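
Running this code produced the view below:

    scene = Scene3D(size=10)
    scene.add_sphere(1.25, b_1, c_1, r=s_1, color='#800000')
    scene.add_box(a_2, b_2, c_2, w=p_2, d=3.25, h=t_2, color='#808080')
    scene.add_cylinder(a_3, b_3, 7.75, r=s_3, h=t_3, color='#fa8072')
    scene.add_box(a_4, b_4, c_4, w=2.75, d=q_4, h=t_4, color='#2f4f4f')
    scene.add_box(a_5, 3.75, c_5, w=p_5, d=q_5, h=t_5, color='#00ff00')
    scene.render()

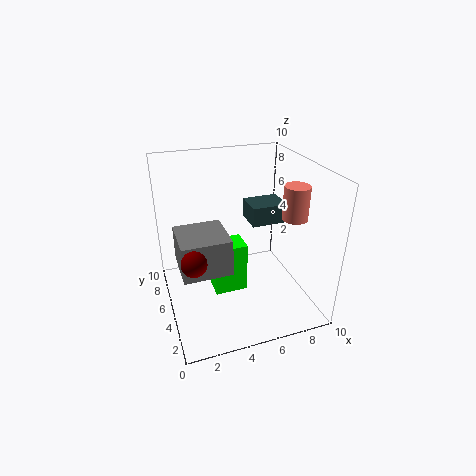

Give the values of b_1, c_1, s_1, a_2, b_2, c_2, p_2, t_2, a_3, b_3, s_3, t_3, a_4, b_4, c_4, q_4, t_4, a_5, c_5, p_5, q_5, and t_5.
b_1 = 1.75
c_1 = 5.75
s_1 = 0.75
a_2 = 0.75
b_2 = 3
c_2 = 3.5
p_2 = 3.25
t_2 = 2.5
a_3 = 7.25
b_3 = 1.5
s_3 = 0.75
t_3 = 2
a_4 = 6.75
b_4 = 6.5
c_4 = 4.75
q_4 = 2.25
t_4 = 1.5
a_5 = 3
c_5 = 1.5
p_5 = 2.25
q_5 = 1.75
t_5 = 3.5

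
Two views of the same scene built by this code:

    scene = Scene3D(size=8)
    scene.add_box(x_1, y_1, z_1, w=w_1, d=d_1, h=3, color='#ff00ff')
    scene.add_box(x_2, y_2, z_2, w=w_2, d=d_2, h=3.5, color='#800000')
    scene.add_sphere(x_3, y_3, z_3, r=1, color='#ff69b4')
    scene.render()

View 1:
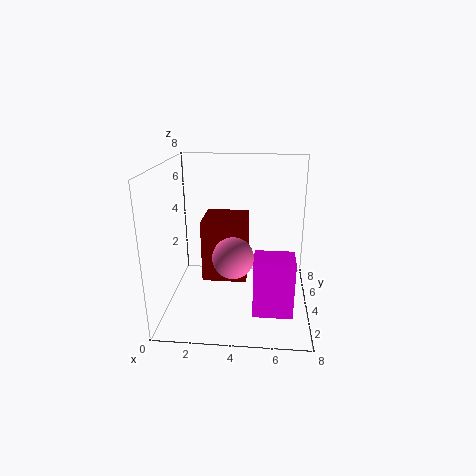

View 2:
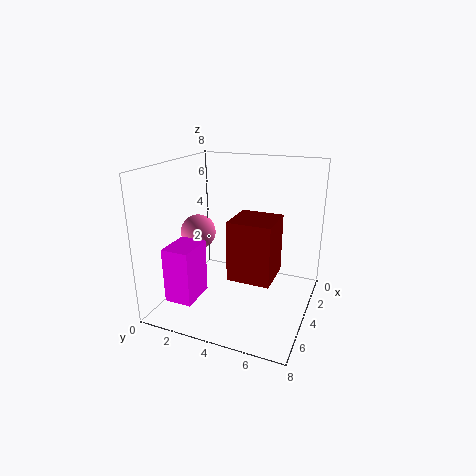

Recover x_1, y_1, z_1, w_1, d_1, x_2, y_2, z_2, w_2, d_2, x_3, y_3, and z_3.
x_1 = 5, y_1 = 1, z_1 = 1, w_1 = 2, d_1 = 1.5, x_2 = 2, y_2 = 3.5, z_2 = 1.5, w_2 = 2.5, d_2 = 2.5, x_3 = 4, y_3 = 1.5, z_3 = 4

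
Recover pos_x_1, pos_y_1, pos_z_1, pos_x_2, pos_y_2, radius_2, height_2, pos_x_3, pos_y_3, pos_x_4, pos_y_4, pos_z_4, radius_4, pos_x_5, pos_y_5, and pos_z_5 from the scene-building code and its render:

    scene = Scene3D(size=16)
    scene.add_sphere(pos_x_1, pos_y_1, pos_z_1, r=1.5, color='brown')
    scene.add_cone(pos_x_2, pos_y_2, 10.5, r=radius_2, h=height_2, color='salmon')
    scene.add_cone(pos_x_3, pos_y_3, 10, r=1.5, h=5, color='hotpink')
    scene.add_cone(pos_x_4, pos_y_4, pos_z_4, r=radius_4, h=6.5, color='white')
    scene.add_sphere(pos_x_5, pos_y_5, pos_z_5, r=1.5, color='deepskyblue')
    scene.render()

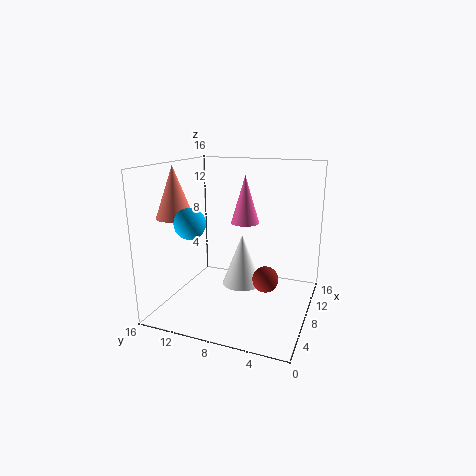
pos_x_1 = 9; pos_y_1 = 5; pos_z_1 = 3; pos_x_2 = 5; pos_y_2 = 14; radius_2 = 2; height_2 = 5.5; pos_x_3 = 7.5; pos_y_3 = 7; pos_x_4 = 12; pos_y_4 = 9; pos_z_4 = 0.5; radius_4 = 2.5; pos_x_5 = 2; pos_y_5 = 10.5; pos_z_5 = 11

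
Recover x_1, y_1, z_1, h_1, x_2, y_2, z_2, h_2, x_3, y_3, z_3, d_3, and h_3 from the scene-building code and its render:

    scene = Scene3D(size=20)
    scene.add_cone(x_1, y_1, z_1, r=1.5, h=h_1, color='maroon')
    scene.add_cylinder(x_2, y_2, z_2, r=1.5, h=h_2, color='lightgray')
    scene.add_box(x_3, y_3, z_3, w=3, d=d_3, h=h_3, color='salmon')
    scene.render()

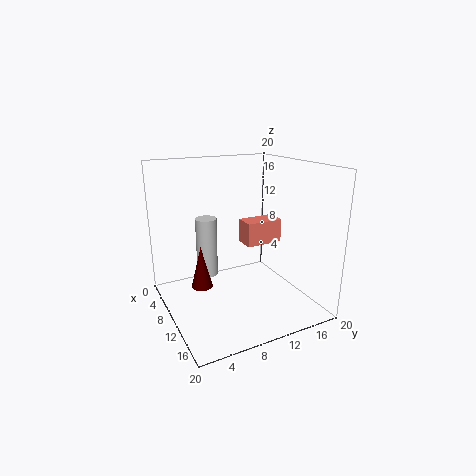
x_1 = 8.5, y_1 = 5, z_1 = 3, h_1 = 6, x_2 = 7, y_2 = 6.5, z_2 = 4, h_2 = 8.5, x_3 = 6.5, y_3 = 12, z_3 = 8, d_3 = 5.5, h_3 = 3.5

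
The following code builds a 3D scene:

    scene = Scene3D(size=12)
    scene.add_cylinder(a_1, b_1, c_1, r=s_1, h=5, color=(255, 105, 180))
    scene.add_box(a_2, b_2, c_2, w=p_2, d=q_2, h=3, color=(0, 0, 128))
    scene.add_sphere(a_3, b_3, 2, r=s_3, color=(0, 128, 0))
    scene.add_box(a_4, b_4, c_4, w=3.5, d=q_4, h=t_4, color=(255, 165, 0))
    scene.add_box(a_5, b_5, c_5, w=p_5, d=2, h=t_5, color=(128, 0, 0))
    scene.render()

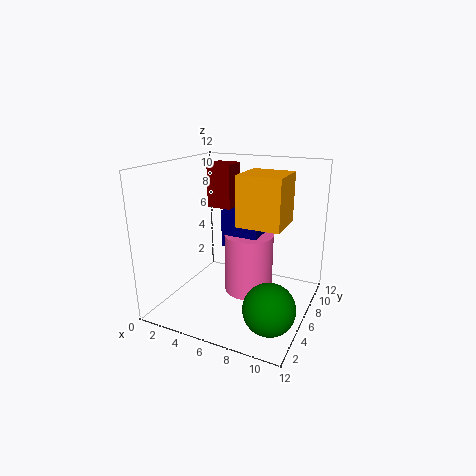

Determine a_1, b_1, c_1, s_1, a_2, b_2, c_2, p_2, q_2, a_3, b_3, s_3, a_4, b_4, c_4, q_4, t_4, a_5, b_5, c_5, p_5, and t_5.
a_1 = 7, b_1 = 6, c_1 = 1.5, s_1 = 2, a_2 = 5, b_2 = 5, c_2 = 5.5, p_2 = 3, q_2 = 2, a_3 = 10, b_3 = 3, s_3 = 2, a_4 = 6.5, b_4 = 4.5, c_4 = 7.5, q_4 = 3.5, t_4 = 4, a_5 = 3.5, b_5 = 5.5, c_5 = 8.5, p_5 = 2, t_5 = 3.5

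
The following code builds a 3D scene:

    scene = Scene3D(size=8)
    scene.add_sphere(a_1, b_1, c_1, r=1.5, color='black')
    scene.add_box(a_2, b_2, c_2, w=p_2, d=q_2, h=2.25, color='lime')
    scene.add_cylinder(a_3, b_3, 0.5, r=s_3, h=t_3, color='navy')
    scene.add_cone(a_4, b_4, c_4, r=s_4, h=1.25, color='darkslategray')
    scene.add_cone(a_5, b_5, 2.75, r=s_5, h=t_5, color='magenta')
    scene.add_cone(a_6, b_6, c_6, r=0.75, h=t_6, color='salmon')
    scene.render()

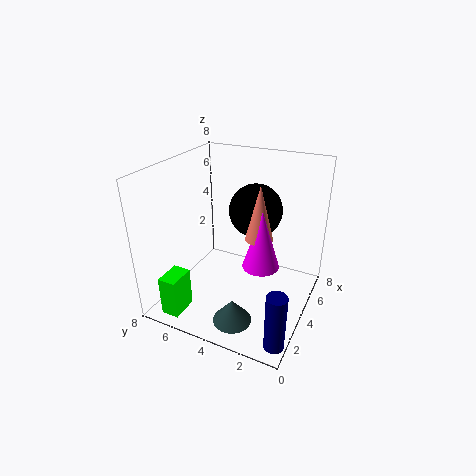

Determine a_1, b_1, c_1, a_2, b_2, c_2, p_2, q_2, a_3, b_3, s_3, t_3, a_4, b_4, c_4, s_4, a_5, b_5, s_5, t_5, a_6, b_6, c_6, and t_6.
a_1 = 5.25, b_1 = 3.5, c_1 = 5.25, a_2 = 0.5, b_2 = 6, c_2 = 0.25, p_2 = 1.5, q_2 = 1, a_3 = 0.75, b_3 = 0.5, s_3 = 0.5, t_3 = 3, a_4 = 1.25, b_4 = 3, c_4 = 0.75, s_4 = 1, a_5 = 3.75, b_5 = 2.5, s_5 = 1, t_5 = 3.25, a_6 = 4, b_6 = 2.75, c_6 = 4.25, t_6 = 3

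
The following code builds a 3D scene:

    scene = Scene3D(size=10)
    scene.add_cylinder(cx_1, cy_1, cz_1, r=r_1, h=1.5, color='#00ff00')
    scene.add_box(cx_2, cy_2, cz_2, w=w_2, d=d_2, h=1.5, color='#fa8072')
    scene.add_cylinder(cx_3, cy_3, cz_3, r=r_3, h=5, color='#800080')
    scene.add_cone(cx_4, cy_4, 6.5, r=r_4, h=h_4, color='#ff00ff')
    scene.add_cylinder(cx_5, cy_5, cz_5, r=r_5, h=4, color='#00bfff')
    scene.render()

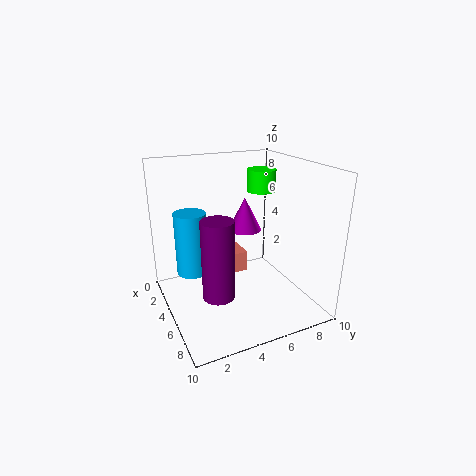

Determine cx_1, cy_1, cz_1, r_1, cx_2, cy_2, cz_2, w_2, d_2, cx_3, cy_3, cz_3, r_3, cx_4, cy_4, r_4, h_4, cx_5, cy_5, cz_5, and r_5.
cx_1 = 4.5, cy_1 = 7, cz_1 = 8, r_1 = 1, cx_2 = 2.5, cy_2 = 4.5, cz_2 = 2, w_2 = 2, d_2 = 1.5, cx_3 = 7.5, cy_3 = 2.5, cz_3 = 2.5, r_3 = 1, cx_4 = 7, cy_4 = 4.5, r_4 = 1, h_4 = 2, cx_5 = 5.5, cy_5 = 1.5, cz_5 = 3.5, r_5 = 1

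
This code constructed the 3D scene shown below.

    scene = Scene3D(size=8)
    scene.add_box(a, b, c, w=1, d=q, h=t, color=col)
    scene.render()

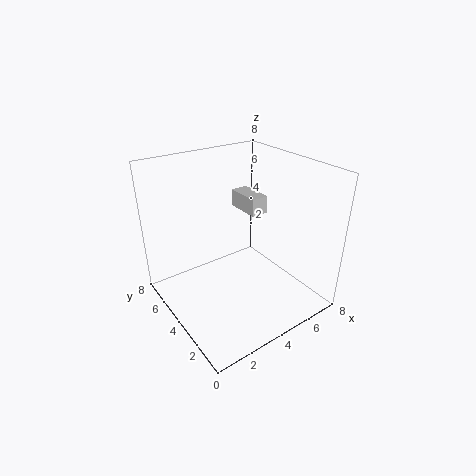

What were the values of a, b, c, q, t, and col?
a = 5
b = 4
c = 5
q = 2
t = 1
col = 'lightgray'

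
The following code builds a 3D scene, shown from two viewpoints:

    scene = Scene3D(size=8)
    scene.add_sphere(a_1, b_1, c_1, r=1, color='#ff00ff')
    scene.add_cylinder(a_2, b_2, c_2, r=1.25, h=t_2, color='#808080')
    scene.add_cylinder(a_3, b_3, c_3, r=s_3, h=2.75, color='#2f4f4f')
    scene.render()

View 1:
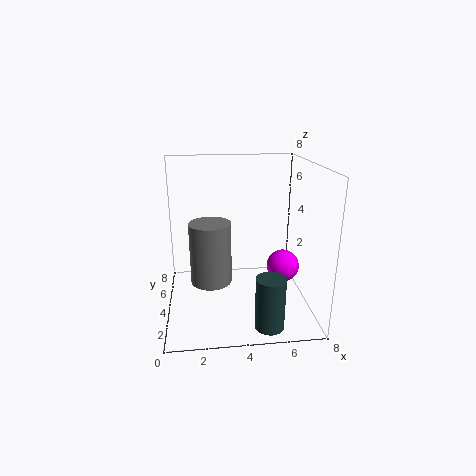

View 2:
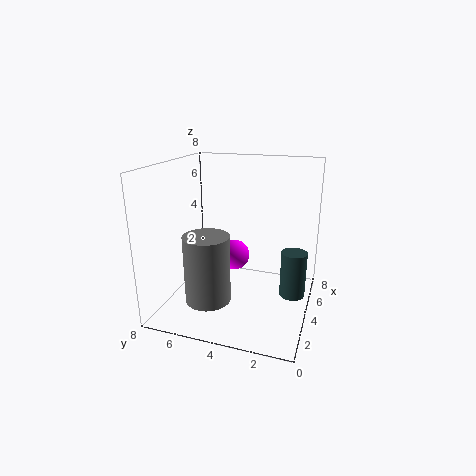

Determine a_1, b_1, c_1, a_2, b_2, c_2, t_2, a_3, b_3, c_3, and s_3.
a_1 = 7; b_1 = 5.25; c_1 = 1.5; a_2 = 2.5; b_2 = 5.25; c_2 = 0.75; t_2 = 3.75; a_3 = 5.25; b_3 = 1; c_3 = 0.25; s_3 = 0.75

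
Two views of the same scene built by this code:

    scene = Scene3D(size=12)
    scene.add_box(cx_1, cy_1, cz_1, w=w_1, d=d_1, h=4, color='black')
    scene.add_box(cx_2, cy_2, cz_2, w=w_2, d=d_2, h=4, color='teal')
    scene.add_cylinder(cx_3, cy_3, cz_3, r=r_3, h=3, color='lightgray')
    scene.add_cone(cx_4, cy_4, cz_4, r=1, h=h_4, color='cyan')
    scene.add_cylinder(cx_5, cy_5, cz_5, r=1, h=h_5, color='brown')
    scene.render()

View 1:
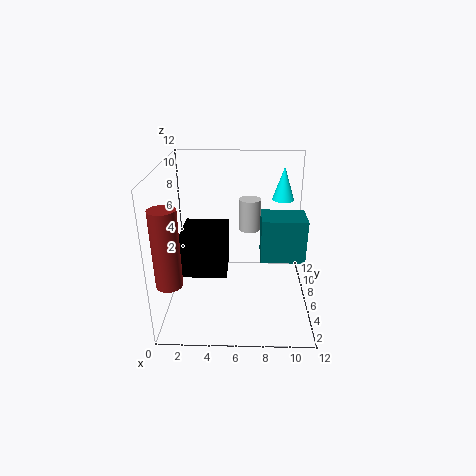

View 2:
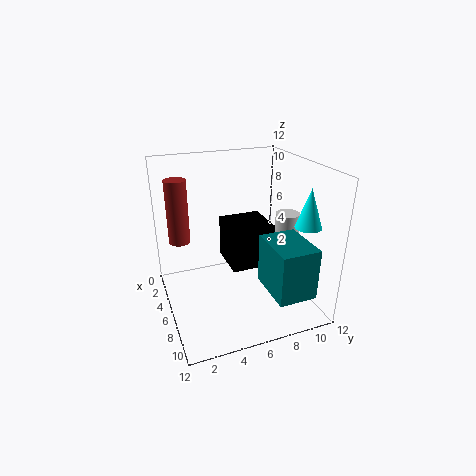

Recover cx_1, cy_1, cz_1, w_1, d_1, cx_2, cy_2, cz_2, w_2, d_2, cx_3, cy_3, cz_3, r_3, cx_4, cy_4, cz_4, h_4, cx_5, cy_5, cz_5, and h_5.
cx_1 = 1
cy_1 = 6
cz_1 = 2
w_1 = 4
d_1 = 4
cx_2 = 8
cy_2 = 7
cz_2 = 3
w_2 = 4
d_2 = 3
cx_3 = 7
cy_3 = 10
cz_3 = 5
r_3 = 1
cx_4 = 10
cy_4 = 10
cz_4 = 8
h_4 = 3
cx_5 = 1
cy_5 = 2
cz_5 = 4
h_5 = 6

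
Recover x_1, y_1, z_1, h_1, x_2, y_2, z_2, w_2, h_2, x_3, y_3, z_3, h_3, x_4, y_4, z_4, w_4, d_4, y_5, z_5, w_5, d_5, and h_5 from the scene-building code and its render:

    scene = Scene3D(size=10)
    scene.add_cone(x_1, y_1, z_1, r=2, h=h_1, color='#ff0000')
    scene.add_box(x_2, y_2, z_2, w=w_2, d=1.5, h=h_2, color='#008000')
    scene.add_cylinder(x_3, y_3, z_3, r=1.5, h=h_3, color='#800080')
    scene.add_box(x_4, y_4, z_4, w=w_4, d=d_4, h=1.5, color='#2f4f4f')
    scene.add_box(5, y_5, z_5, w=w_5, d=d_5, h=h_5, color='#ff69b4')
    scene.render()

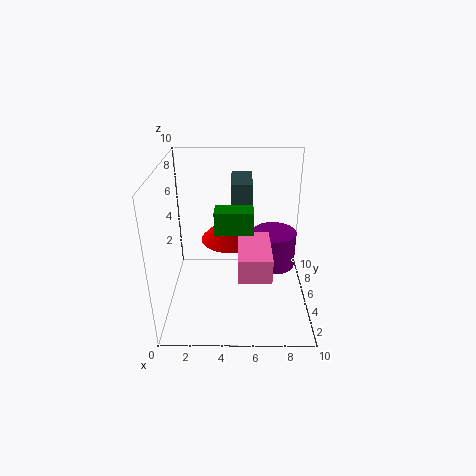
x_1 = 4.5, y_1 = 5, z_1 = 5, h_1 = 2, x_2 = 3.5, y_2 = 3.5, z_2 = 6, w_2 = 2.5, h_2 = 1.5, x_3 = 7.5, y_3 = 5, z_3 = 3, h_3 = 2.5, x_4 = 4.5, y_4 = 6, z_4 = 7, w_4 = 1.5, d_4 = 3, y_5 = 0.5, z_5 = 4.5, w_5 = 2, d_5 = 3.5, h_5 = 1.5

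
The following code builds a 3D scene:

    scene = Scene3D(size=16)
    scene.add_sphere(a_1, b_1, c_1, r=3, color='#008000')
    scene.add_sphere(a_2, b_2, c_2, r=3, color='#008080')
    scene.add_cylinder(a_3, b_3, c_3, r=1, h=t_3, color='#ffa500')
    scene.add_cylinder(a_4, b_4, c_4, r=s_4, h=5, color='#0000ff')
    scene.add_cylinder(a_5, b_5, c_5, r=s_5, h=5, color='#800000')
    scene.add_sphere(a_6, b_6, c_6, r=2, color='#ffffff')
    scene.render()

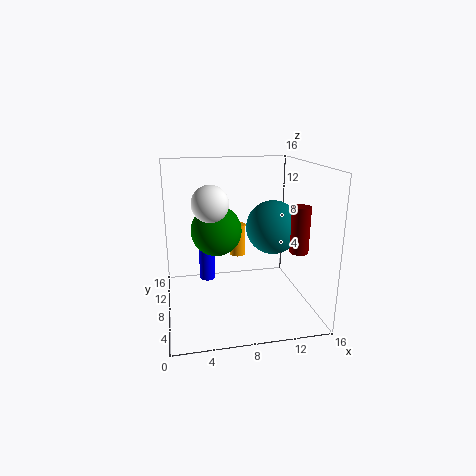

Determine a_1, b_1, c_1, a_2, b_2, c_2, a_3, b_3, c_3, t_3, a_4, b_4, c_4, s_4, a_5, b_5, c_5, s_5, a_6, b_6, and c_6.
a_1 = 6
b_1 = 11
c_1 = 8
a_2 = 12
b_2 = 8
c_2 = 9
a_3 = 9
b_3 = 13
c_3 = 4
t_3 = 4
a_4 = 5
b_4 = 13
c_4 = 1
s_4 = 1
a_5 = 14
b_5 = 5
c_5 = 7
s_5 = 1
a_6 = 5
b_6 = 8
c_6 = 12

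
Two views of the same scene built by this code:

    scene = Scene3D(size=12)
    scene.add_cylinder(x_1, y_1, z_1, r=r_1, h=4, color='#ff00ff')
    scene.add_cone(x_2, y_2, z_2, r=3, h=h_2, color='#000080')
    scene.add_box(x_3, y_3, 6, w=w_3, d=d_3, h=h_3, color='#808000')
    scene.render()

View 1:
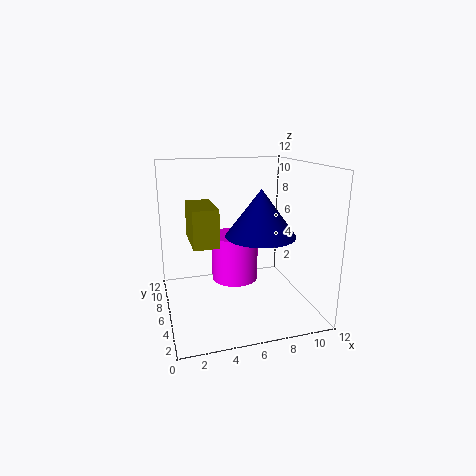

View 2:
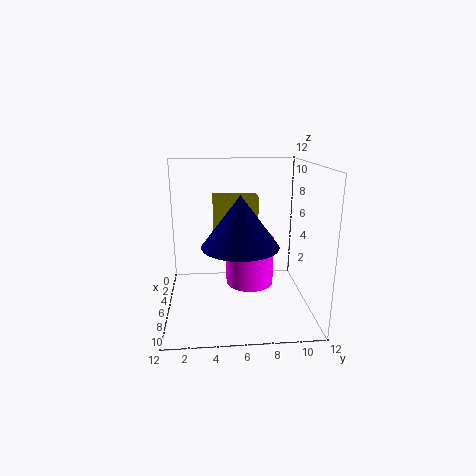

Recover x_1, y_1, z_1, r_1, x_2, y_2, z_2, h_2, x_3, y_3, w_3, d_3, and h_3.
x_1 = 6
y_1 = 7
z_1 = 2
r_1 = 2
x_2 = 8
y_2 = 6
z_2 = 6
h_2 = 4
x_3 = 2
y_3 = 4
w_3 = 2
d_3 = 4
h_3 = 3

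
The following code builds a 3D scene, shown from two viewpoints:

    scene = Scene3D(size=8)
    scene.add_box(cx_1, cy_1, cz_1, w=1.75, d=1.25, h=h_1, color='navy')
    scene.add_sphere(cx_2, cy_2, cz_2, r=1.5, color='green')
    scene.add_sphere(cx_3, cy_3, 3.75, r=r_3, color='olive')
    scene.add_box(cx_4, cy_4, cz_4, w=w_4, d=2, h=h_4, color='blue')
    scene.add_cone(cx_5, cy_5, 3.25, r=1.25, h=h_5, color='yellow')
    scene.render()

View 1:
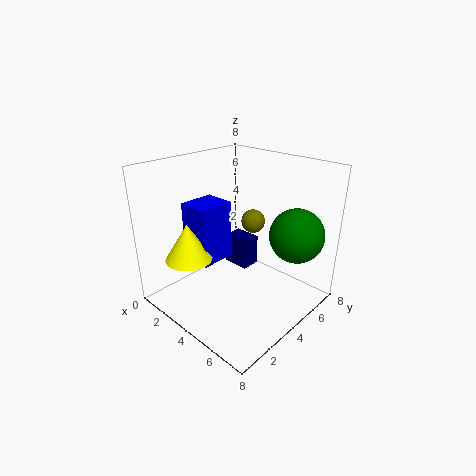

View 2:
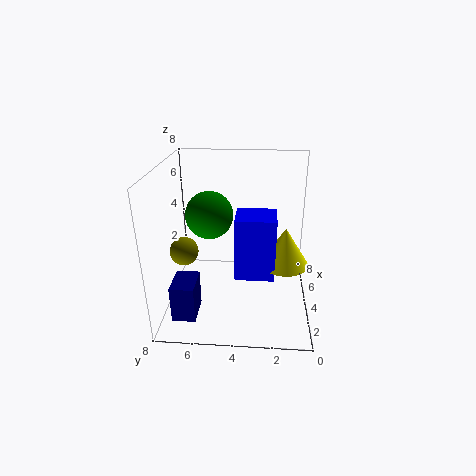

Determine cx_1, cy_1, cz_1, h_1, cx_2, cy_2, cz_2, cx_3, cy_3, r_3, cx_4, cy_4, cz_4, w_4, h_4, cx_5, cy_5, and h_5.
cx_1 = 1
cy_1 = 6
cz_1 = 0.5
h_1 = 2
cx_2 = 6.5
cy_2 = 6
cz_2 = 4.25
cx_3 = 2.75
cy_3 = 6.75
r_3 = 0.75
cx_4 = 1.75
cy_4 = 2
cz_4 = 2.75
w_4 = 1.75
h_4 = 3.25
cx_5 = 2.75
cy_5 = 1.5
h_5 = 2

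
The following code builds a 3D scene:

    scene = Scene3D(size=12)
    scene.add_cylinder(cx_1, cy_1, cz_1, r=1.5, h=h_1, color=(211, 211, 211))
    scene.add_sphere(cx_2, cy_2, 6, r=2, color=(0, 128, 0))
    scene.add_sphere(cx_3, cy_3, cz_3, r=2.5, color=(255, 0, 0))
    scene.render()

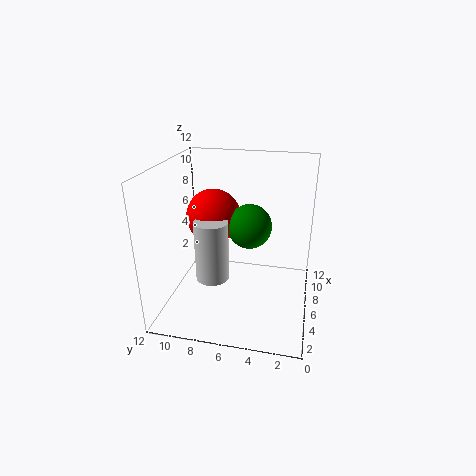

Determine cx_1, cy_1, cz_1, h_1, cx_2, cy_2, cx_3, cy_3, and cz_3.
cx_1 = 6.5; cy_1 = 8.5; cz_1 = 1.5; h_1 = 5.5; cx_2 = 8.5; cy_2 = 5.5; cx_3 = 9; cy_3 = 9; cz_3 = 6.5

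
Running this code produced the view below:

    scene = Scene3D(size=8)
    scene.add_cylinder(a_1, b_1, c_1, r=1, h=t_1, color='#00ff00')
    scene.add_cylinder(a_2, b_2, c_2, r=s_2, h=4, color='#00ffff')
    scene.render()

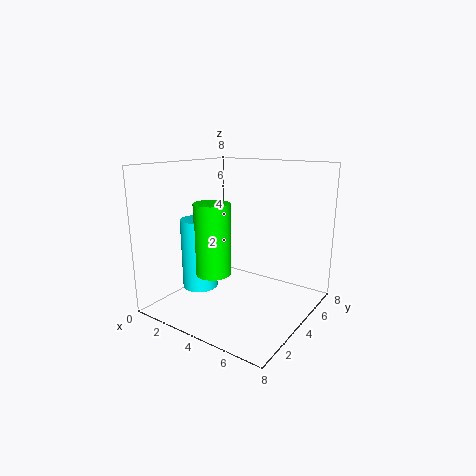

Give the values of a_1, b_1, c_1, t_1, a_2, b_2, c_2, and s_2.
a_1 = 3; b_1 = 3; c_1 = 2; t_1 = 4; a_2 = 2; b_2 = 3; c_2 = 1; s_2 = 1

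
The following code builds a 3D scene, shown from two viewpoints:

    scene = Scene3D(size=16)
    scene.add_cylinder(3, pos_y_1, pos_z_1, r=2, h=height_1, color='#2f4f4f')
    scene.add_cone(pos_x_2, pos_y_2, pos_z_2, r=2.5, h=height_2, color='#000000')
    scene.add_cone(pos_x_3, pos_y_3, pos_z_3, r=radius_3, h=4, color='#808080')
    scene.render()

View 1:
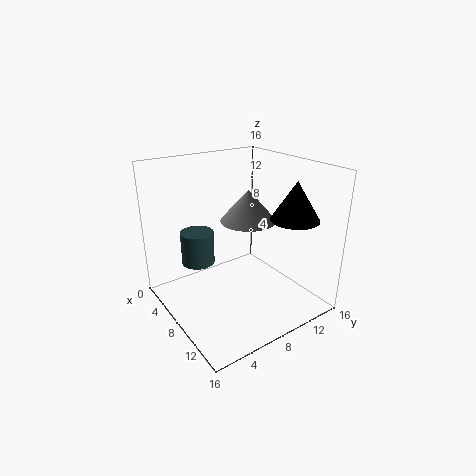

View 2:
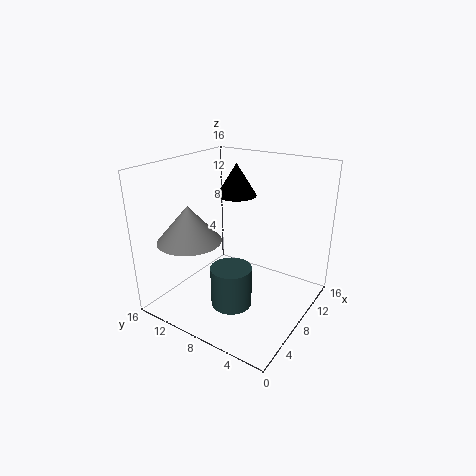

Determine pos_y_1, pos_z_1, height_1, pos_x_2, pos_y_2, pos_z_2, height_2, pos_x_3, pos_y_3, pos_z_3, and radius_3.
pos_y_1 = 5.5
pos_z_1 = 3.5
height_1 = 4
pos_x_2 = 13
pos_y_2 = 11.5
pos_z_2 = 11
height_2 = 4
pos_x_3 = 4.5
pos_y_3 = 12
pos_z_3 = 8
radius_3 = 3.5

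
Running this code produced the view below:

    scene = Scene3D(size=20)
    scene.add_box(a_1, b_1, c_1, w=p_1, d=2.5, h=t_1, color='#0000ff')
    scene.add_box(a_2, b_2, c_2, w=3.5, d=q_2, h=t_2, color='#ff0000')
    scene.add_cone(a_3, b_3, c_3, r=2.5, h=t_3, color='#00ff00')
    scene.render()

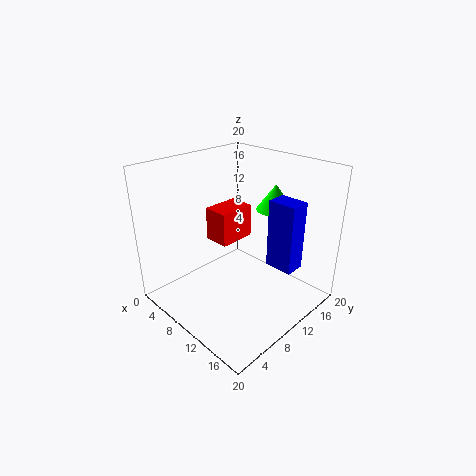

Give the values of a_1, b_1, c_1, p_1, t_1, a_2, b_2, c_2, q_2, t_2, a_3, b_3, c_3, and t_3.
a_1 = 16; b_1 = 9; c_1 = 9; p_1 = 3.5; t_1 = 8.5; a_2 = 7; b_2 = 7; c_2 = 10; q_2 = 5; t_2 = 4.5; a_3 = 13; b_3 = 14; c_3 = 14; t_3 = 3.5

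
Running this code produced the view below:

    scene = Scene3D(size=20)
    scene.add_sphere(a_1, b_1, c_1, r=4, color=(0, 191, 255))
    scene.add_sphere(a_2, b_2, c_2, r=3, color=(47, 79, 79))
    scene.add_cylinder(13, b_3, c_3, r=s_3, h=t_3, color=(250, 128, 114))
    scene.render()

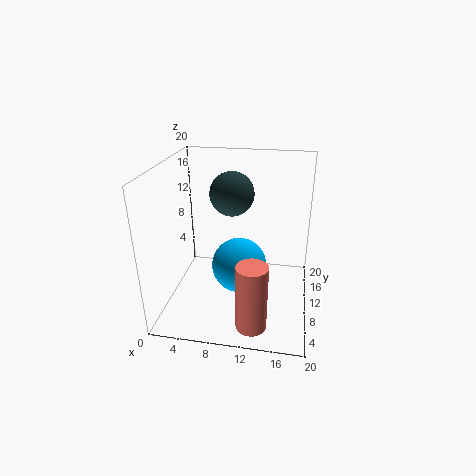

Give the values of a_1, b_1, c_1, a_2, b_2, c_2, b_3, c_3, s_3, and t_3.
a_1 = 10; b_1 = 11; c_1 = 5; a_2 = 9; b_2 = 11; c_2 = 16; b_3 = 3; c_3 = 1; s_3 = 2; t_3 = 9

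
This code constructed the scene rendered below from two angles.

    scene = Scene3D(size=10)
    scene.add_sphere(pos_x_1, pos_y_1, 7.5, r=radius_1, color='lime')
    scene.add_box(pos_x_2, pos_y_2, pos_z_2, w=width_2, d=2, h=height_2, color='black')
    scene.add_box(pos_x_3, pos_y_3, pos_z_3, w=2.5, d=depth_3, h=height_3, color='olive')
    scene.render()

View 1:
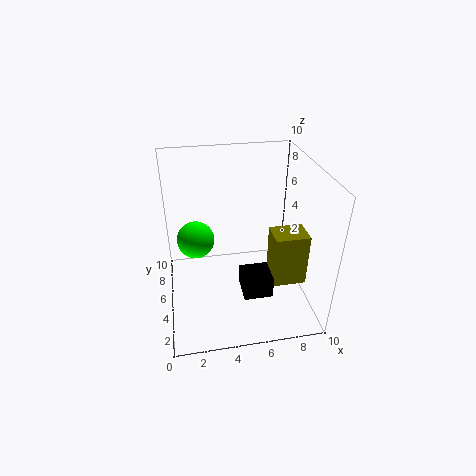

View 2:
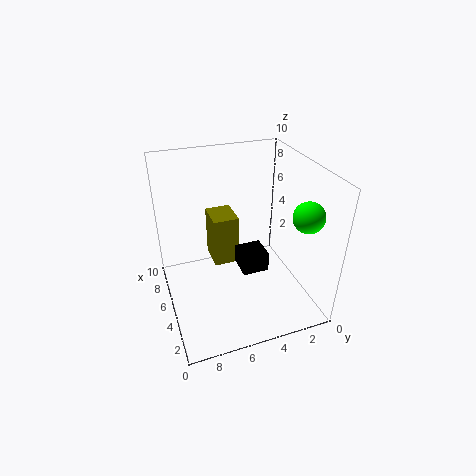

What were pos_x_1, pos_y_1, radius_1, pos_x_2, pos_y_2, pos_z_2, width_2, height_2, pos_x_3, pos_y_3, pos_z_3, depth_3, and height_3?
pos_x_1 = 2
pos_y_1 = 1.5
radius_1 = 1
pos_x_2 = 5
pos_y_2 = 2.5
pos_z_2 = 1.5
width_2 = 2
height_2 = 1.5
pos_x_3 = 7.5
pos_y_3 = 4
pos_z_3 = 1
depth_3 = 2
height_3 = 4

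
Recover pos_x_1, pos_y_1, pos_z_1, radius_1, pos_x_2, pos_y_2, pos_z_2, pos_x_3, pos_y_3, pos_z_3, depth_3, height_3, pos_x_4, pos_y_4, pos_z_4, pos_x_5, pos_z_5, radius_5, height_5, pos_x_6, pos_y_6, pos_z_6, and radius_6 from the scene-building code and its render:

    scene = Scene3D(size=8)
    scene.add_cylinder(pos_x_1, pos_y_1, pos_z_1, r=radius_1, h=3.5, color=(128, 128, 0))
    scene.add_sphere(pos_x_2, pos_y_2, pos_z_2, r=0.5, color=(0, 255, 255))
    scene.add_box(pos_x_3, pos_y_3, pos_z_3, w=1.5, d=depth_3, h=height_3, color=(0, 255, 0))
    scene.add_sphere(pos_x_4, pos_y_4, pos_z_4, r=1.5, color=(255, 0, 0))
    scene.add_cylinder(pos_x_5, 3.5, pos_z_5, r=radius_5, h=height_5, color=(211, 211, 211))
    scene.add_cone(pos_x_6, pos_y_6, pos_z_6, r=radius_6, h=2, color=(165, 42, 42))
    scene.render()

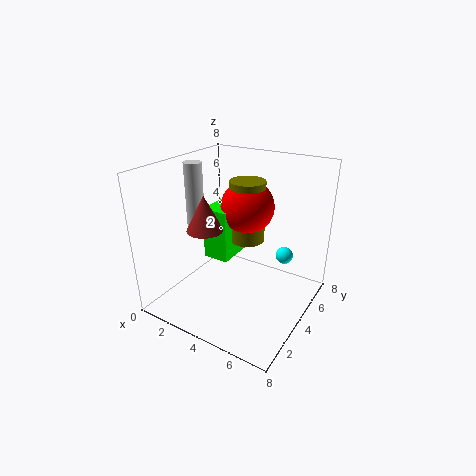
pos_x_1 = 4
pos_y_1 = 5
pos_z_1 = 3.5
radius_1 = 1
pos_x_2 = 6
pos_y_2 = 6
pos_z_2 = 2.5
pos_x_3 = 2
pos_y_3 = 3.5
pos_z_3 = 2.5
depth_3 = 2.5
height_3 = 3
pos_x_4 = 4
pos_y_4 = 5
pos_z_4 = 5.5
pos_x_5 = 1.5
pos_z_5 = 4
radius_5 = 0.5
height_5 = 4
pos_x_6 = 2.5
pos_y_6 = 3
pos_z_6 = 4.5
radius_6 = 1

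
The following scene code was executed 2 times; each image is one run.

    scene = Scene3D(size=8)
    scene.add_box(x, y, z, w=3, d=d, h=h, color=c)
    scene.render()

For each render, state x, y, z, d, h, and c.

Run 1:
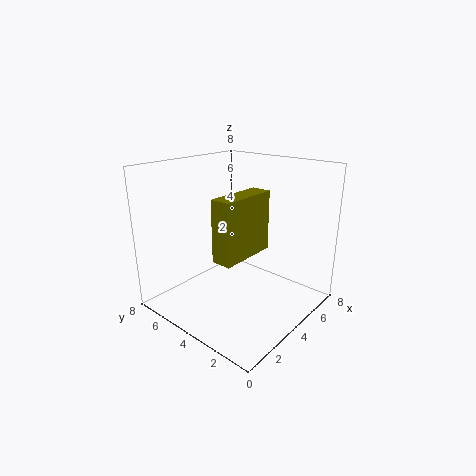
x = 1, y = 2, z = 4, d = 1, h = 3, c = 'olive'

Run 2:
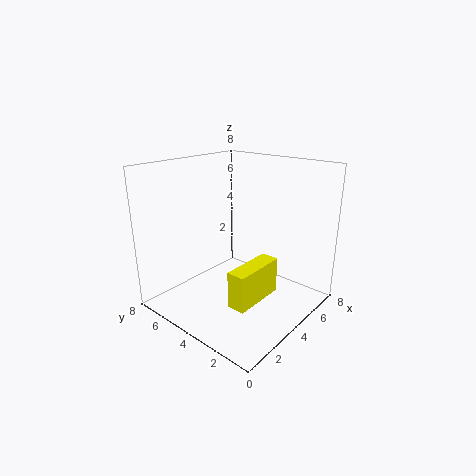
x = 2, y = 2, z = 1, d = 1, h = 2, c = 'yellow'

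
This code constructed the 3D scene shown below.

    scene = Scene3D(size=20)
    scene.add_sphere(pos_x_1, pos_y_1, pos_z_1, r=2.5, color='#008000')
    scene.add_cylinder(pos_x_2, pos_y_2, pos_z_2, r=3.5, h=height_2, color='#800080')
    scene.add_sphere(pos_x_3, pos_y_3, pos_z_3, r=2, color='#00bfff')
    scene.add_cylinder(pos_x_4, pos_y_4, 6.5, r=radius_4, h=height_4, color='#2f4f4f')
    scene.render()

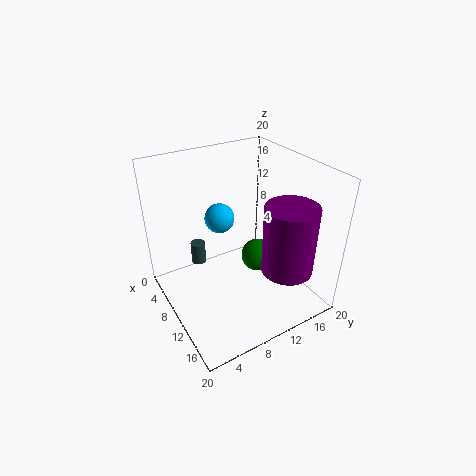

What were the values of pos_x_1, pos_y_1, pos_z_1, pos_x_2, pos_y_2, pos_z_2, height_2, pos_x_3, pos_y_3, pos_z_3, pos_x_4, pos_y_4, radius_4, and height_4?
pos_x_1 = 8.5
pos_y_1 = 14.5
pos_z_1 = 4.5
pos_x_2 = 15.5
pos_y_2 = 14.5
pos_z_2 = 6.5
height_2 = 9.5
pos_x_3 = 8.5
pos_y_3 = 8
pos_z_3 = 13
pos_x_4 = 7.5
pos_y_4 = 5
radius_4 = 1
height_4 = 3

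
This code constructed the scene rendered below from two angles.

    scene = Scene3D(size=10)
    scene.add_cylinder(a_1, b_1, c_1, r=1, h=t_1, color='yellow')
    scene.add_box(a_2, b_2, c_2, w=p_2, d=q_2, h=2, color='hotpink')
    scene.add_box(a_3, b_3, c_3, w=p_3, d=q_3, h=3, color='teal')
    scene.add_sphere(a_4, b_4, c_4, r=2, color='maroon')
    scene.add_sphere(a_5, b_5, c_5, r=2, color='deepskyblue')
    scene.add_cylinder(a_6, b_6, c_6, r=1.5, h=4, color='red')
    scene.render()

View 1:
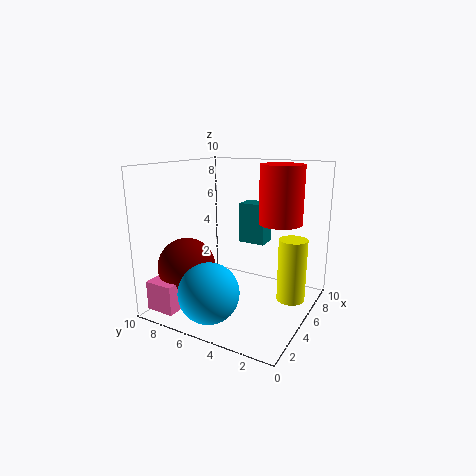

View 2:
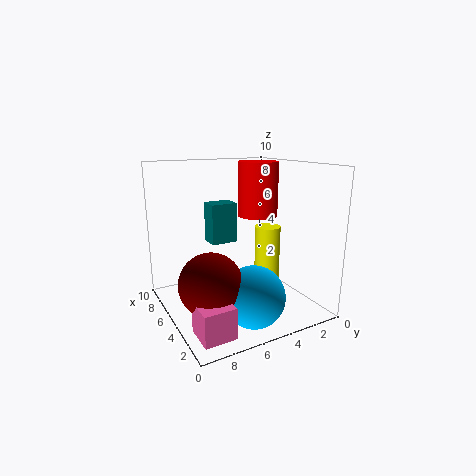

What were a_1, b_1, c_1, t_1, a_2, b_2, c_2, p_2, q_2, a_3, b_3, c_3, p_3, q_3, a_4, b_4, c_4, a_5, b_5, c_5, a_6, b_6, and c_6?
a_1 = 6.5
b_1 = 1.5
c_1 = 0.5
t_1 = 4.5
a_2 = 0.5
b_2 = 7.5
c_2 = 0.5
p_2 = 2
q_2 = 2
a_3 = 7
b_3 = 4
c_3 = 4
p_3 = 1.5
q_3 = 2
a_4 = 3
b_4 = 8
c_4 = 3
a_5 = 2
b_5 = 5.5
c_5 = 2
a_6 = 6.5
b_6 = 2.5
c_6 = 6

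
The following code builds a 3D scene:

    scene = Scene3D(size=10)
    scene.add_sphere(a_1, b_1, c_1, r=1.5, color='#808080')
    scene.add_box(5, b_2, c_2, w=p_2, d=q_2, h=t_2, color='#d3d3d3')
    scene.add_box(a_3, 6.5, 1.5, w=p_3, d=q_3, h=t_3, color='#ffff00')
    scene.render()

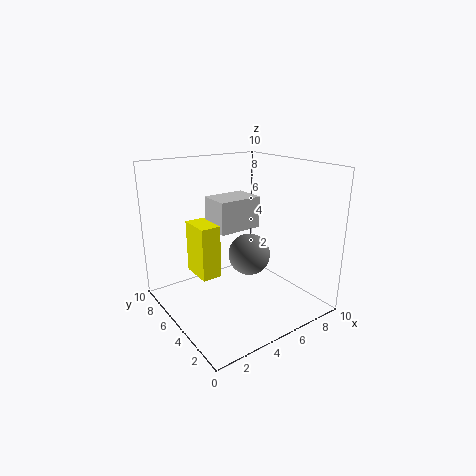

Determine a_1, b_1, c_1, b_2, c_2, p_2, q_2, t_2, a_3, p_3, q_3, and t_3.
a_1 = 6
b_1 = 5
c_1 = 3.5
b_2 = 7
c_2 = 4.5
p_2 = 3.5
q_2 = 2.5
t_2 = 2.5
a_3 = 3
p_3 = 1.5
q_3 = 2.5
t_3 = 4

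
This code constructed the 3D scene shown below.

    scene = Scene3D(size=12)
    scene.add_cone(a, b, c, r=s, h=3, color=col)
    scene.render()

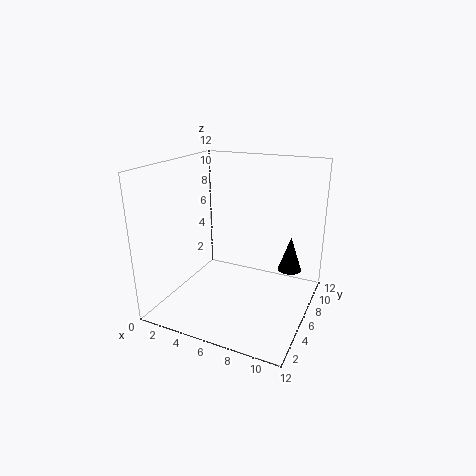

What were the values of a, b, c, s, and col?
a = 10, b = 8, c = 3, s = 1, col = 'black'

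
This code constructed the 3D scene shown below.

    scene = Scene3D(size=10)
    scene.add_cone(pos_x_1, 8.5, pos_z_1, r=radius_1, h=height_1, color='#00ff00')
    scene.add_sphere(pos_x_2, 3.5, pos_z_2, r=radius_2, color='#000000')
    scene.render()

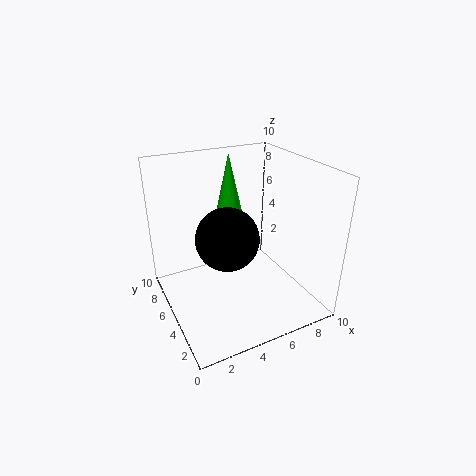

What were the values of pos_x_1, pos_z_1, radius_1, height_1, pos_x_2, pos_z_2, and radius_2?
pos_x_1 = 6
pos_z_1 = 5.5
radius_1 = 1
height_1 = 4.5
pos_x_2 = 3.5
pos_z_2 = 6
radius_2 = 2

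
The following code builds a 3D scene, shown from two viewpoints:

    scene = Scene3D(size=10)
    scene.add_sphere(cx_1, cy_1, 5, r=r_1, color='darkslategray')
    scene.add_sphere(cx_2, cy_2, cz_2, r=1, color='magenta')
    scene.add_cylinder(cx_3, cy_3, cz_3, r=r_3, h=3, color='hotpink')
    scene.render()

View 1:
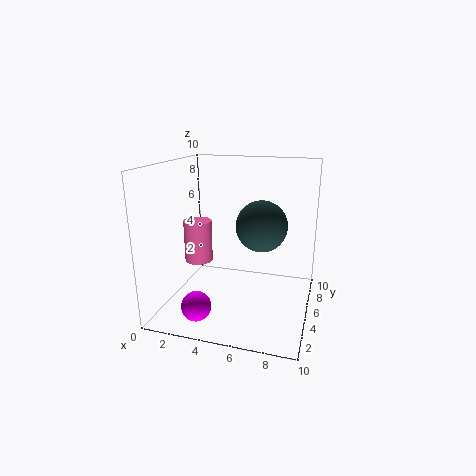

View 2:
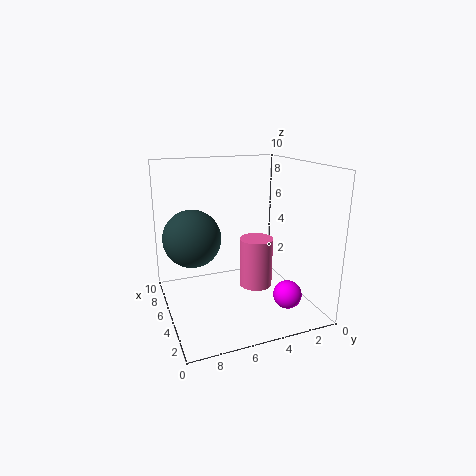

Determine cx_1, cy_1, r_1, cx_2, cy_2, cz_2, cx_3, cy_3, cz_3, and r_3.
cx_1 = 6; cy_1 = 8; r_1 = 2; cx_2 = 3; cy_2 = 2; cz_2 = 1; cx_3 = 2; cy_3 = 5; cz_3 = 3; r_3 = 1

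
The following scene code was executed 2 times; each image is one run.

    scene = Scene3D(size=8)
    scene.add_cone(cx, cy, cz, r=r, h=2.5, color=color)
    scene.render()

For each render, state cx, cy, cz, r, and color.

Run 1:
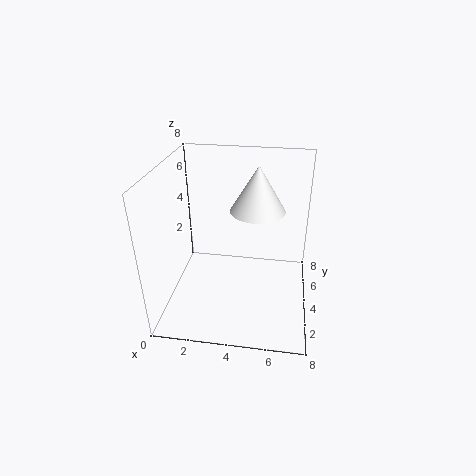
cx = 5, cy = 4.5, cz = 5.5, r = 1.5, color = 'white'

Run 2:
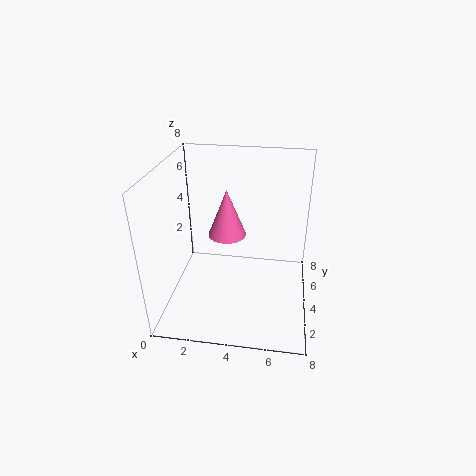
cx = 3.5, cy = 3.5, cz = 4.5, r = 1, color = 'hotpink'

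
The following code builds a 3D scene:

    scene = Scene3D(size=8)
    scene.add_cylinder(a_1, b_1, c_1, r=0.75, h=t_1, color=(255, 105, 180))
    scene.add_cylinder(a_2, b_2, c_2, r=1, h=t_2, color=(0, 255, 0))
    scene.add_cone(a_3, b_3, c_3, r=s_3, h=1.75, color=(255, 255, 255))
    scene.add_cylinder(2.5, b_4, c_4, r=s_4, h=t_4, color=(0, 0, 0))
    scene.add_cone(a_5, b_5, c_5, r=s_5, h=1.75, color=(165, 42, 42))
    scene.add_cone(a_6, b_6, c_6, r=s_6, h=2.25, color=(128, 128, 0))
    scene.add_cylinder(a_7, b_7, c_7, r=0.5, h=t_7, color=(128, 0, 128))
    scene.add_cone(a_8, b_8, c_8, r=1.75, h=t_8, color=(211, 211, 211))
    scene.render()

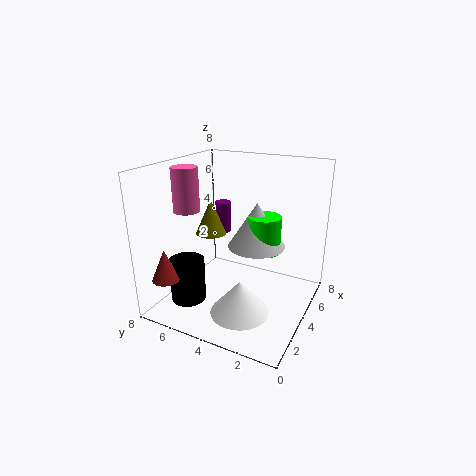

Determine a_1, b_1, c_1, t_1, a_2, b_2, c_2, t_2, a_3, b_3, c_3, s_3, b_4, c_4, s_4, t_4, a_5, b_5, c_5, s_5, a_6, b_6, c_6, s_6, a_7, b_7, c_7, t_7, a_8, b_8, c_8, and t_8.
a_1 = 3.5; b_1 = 7; c_1 = 5.25; t_1 = 2.5; a_2 = 6; b_2 = 3.25; c_2 = 2.5; t_2 = 2.25; a_3 = 1.75; b_3 = 2.75; c_3 = 1; s_3 = 1.5; b_4 = 6.5; c_4 = 0.25; s_4 = 1; t_4 = 2.5; a_5 = 1.25; b_5 = 7; c_5 = 2; s_5 = 0.75; a_6 = 6; b_6 = 7; c_6 = 3; s_6 = 1; a_7 = 6.75; b_7 = 6.5; c_7 = 3; t_7 = 2; a_8 = 6; b_8 = 3.75; c_8 = 2.75; t_8 = 2.75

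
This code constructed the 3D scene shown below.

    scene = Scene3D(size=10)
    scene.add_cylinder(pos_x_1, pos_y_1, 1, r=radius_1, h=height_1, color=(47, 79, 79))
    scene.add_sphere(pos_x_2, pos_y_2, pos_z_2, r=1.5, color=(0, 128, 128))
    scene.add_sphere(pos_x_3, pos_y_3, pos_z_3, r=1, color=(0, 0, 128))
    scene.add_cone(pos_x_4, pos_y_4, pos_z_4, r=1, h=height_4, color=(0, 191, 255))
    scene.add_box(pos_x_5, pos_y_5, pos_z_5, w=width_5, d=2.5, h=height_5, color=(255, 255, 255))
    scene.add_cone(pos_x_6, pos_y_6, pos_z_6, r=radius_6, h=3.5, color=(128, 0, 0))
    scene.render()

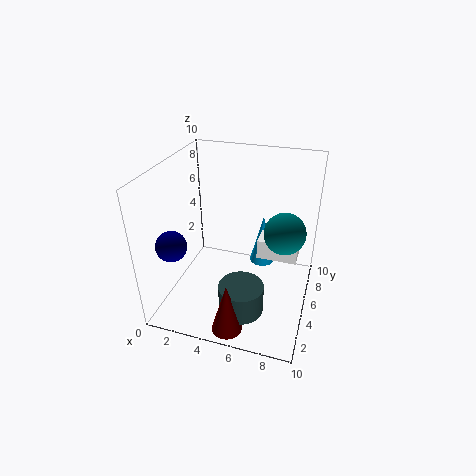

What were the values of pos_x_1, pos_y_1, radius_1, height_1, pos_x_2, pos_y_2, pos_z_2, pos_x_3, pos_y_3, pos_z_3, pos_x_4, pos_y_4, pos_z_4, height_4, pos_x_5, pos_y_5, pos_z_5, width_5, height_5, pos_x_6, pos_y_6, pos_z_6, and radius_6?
pos_x_1 = 6, pos_y_1 = 2.5, radius_1 = 1.5, height_1 = 2, pos_x_2 = 8, pos_y_2 = 6.5, pos_z_2 = 5, pos_x_3 = 1.5, pos_y_3 = 2, pos_z_3 = 5.5, pos_x_4 = 6, pos_y_4 = 8.5, pos_z_4 = 1, height_4 = 4, pos_x_5 = 6, pos_y_5 = 6.5, pos_z_5 = 2.5, width_5 = 3, height_5 = 1.5, pos_x_6 = 5.5, pos_y_6 = 1, pos_z_6 = 0.5, radius_6 = 1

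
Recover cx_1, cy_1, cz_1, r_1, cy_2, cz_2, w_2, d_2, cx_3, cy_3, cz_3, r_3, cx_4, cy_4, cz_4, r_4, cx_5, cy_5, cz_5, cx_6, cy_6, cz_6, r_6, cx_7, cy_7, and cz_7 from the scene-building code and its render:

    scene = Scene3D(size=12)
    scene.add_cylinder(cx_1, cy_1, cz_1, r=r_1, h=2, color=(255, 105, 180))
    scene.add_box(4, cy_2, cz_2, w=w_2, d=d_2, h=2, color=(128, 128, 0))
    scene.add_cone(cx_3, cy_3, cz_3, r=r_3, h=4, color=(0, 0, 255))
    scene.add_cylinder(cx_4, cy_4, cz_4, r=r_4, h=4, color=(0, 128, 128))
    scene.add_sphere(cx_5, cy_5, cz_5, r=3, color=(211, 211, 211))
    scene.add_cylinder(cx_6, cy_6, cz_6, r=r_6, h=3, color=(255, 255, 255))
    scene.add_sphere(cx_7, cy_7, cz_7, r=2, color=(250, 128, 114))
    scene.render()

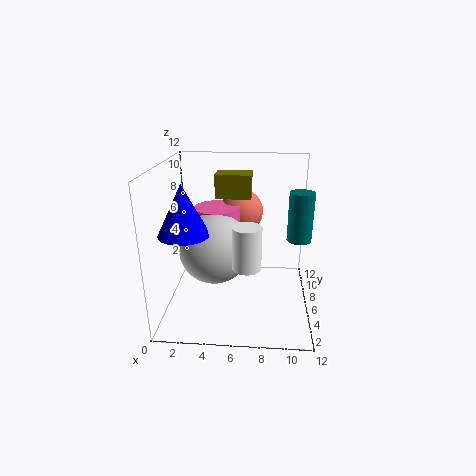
cx_1 = 4, cy_1 = 8, cz_1 = 6, r_1 = 2, cy_2 = 7, cz_2 = 9, w_2 = 3, d_2 = 2, cx_3 = 2, cy_3 = 4, cz_3 = 7, r_3 = 2, cx_4 = 11, cy_4 = 6, cz_4 = 6, r_4 = 1, cx_5 = 4, cy_5 = 6, cz_5 = 5, cx_6 = 7, cy_6 = 1, cz_6 = 6, r_6 = 1, cx_7 = 6, cy_7 = 10, cz_7 = 7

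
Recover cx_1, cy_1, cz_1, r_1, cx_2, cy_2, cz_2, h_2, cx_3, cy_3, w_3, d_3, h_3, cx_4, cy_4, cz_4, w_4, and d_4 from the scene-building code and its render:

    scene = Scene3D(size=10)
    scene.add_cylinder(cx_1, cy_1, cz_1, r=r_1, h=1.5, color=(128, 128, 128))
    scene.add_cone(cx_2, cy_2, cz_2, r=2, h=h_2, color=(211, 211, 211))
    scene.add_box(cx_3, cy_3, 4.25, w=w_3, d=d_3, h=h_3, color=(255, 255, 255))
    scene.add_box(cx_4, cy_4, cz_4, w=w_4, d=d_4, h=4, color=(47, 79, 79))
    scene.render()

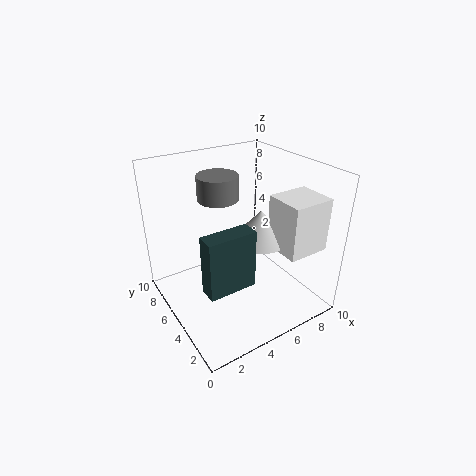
cx_1 = 3.25; cy_1 = 4.5; cz_1 = 8.5; r_1 = 1.25; cx_2 = 6.75; cy_2 = 4.75; cz_2 = 4.5; h_2 = 2.25; cx_3 = 7; cy_3 = 1.5; w_3 = 3; d_3 = 2.75; h_3 = 3.75; cx_4 = 1.5; cy_4 = 2.5; cz_4 = 2.75; w_4 = 3.25; d_4 = 1.25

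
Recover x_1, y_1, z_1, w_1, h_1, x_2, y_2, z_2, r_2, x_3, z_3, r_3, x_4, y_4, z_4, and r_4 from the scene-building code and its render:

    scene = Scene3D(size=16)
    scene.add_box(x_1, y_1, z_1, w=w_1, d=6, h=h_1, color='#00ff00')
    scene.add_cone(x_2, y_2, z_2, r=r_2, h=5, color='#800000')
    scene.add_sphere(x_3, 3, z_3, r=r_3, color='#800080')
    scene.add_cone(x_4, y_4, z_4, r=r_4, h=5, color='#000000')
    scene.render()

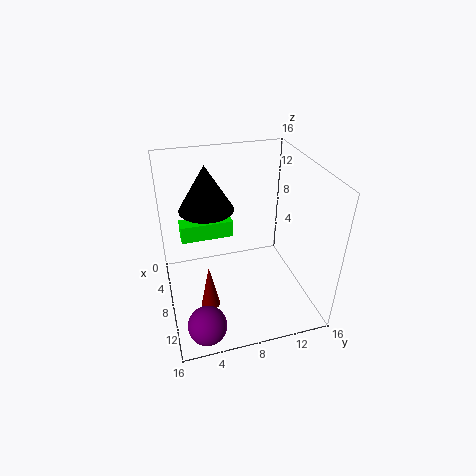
x_1 = 4; y_1 = 2; z_1 = 7; w_1 = 2; h_1 = 2; x_2 = 11; y_2 = 4; z_2 = 2; r_2 = 1; x_3 = 14; z_3 = 2; r_3 = 2; x_4 = 6; y_4 = 5; z_4 = 11; r_4 = 3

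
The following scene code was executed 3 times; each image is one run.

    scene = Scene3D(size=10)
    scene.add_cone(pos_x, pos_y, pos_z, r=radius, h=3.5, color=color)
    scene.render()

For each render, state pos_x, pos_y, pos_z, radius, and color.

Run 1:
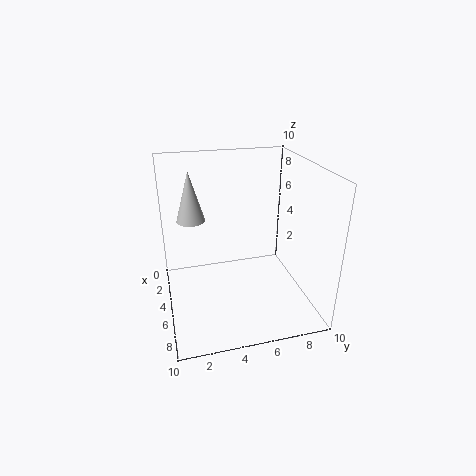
pos_x = 3.5; pos_y = 2; pos_z = 6; radius = 1; color = 'lightgray'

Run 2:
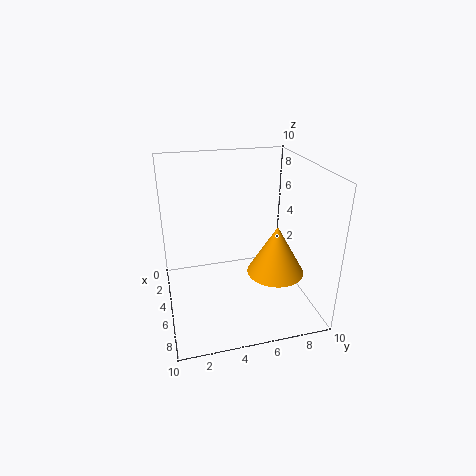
pos_x = 6; pos_y = 7.5; pos_z = 2.5; radius = 2; color = 'orange'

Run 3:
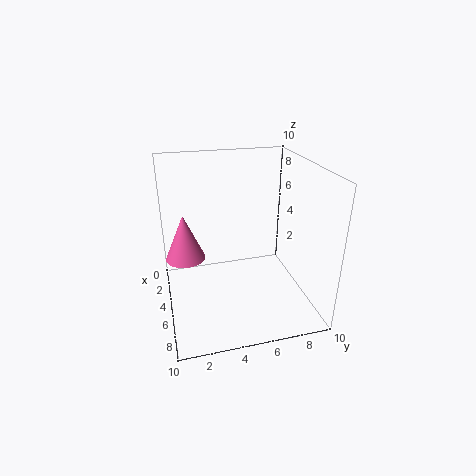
pos_x = 2.5; pos_y = 1.5; pos_z = 2.5; radius = 1.5; color = 'hotpink'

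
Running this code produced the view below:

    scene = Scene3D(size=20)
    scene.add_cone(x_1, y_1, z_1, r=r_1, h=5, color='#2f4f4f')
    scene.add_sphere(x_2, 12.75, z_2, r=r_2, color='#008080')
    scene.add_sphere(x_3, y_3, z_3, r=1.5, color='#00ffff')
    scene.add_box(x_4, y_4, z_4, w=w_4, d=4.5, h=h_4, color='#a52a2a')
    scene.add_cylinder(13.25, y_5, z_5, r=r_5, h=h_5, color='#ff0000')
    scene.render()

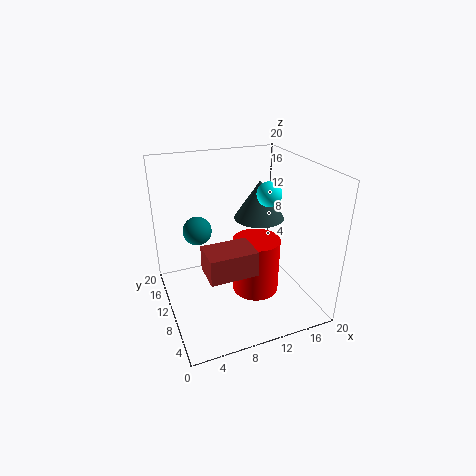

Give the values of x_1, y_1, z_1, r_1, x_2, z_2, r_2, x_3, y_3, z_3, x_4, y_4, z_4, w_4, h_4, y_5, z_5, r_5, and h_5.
x_1 = 12.25; y_1 = 8.25; z_1 = 13.5; r_1 = 3.25; x_2 = 5; z_2 = 10.75; r_2 = 2; x_3 = 12; y_3 = 5.25; z_3 = 17.75; x_4 = 4.5; y_4 = 5.25; z_4 = 6.5; w_4 = 6.5; h_4 = 3.5; y_5 = 10.75; z_5 = 0.25; r_5 = 3.5; h_5 = 8.5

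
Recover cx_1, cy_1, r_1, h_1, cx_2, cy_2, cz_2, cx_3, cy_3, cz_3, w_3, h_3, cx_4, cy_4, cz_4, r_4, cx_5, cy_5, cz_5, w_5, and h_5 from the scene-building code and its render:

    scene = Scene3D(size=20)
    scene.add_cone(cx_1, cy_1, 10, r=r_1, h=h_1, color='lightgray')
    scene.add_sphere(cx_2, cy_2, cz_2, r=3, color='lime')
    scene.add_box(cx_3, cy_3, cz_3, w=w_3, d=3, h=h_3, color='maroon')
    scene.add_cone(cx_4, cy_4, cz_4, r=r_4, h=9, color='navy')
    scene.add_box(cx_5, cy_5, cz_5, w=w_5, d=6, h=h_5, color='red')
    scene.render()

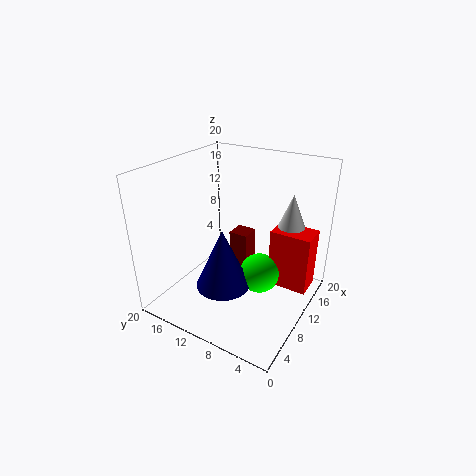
cx_1 = 17
cy_1 = 5
r_1 = 2
h_1 = 5
cx_2 = 13
cy_2 = 8
cz_2 = 3
cx_3 = 14
cy_3 = 11
cz_3 = 1
w_3 = 3
h_3 = 7
cx_4 = 9
cy_4 = 12
cz_4 = 2
r_4 = 4
cx_5 = 14
cy_5 = 1
cz_5 = 1
w_5 = 4
h_5 = 9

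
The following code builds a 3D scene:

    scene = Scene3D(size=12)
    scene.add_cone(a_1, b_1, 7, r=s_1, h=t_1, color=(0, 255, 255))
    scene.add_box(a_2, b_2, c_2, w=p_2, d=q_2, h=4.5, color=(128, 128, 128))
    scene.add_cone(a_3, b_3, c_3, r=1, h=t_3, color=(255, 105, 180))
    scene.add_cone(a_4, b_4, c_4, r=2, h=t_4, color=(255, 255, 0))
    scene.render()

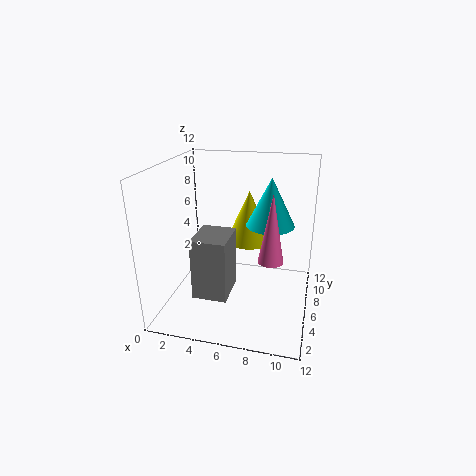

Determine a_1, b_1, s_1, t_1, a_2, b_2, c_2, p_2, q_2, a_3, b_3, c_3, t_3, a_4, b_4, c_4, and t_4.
a_1 = 8.5; b_1 = 7; s_1 = 2; t_1 = 4; a_2 = 4; b_2 = 0.5; c_2 = 3.5; p_2 = 2.5; q_2 = 3; a_3 = 9; b_3 = 4.5; c_3 = 5; t_3 = 5.5; a_4 = 6.5; b_4 = 8; c_4 = 5; t_4 = 4.5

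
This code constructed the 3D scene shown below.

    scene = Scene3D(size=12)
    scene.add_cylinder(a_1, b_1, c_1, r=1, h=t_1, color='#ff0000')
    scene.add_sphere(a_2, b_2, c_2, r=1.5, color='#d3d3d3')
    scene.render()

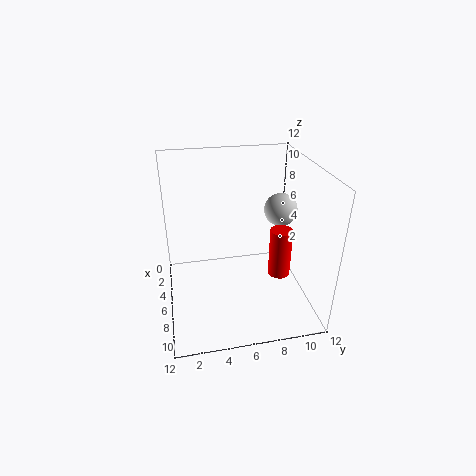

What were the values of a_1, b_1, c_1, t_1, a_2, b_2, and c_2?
a_1 = 5.5, b_1 = 10, c_1 = 1.5, t_1 = 4.5, a_2 = 3.5, b_2 = 10.5, c_2 = 7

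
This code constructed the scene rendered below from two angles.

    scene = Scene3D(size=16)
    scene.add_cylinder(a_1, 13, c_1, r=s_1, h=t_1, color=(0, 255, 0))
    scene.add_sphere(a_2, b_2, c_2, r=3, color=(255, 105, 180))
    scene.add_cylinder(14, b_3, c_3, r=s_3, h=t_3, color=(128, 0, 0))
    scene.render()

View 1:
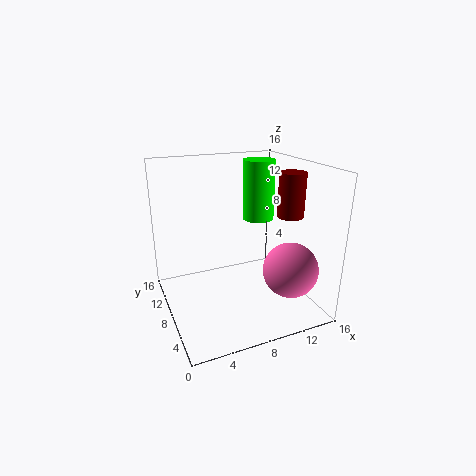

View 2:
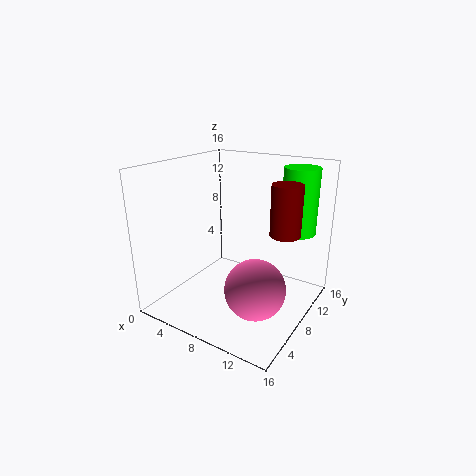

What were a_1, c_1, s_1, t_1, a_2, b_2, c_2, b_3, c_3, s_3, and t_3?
a_1 = 13
c_1 = 8
s_1 = 2
t_1 = 7.5
a_2 = 12.5
b_2 = 4
c_2 = 5
b_3 = 7
c_3 = 10
s_3 = 1.5
t_3 = 5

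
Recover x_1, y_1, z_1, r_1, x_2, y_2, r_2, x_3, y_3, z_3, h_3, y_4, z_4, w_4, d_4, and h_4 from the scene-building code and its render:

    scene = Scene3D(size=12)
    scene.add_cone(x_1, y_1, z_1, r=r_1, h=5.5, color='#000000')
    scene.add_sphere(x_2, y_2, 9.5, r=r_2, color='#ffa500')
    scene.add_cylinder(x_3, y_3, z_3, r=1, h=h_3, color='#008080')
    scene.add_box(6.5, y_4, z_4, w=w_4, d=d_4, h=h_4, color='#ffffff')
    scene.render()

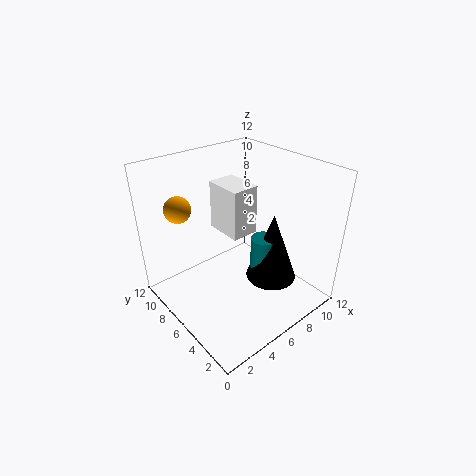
x_1 = 7
y_1 = 3
z_1 = 3.5
r_1 = 2
x_2 = 1.5
y_2 = 7.5
r_2 = 1
x_3 = 6.5
y_3 = 3.5
z_3 = 4
h_3 = 3
y_4 = 7
z_4 = 5
w_4 = 2.5
d_4 = 3.5
h_4 = 4.5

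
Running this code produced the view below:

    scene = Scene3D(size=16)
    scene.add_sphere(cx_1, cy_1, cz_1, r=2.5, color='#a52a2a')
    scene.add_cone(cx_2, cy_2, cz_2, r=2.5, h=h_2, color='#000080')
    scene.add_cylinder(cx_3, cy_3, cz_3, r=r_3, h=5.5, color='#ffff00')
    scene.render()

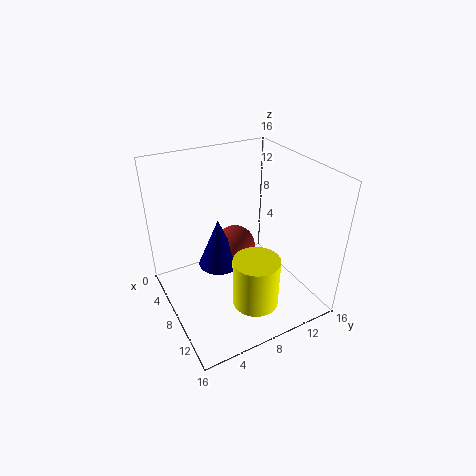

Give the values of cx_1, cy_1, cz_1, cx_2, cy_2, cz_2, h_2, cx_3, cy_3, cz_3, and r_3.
cx_1 = 4.5
cy_1 = 9.5
cz_1 = 4.5
cx_2 = 5
cy_2 = 7
cz_2 = 3
h_2 = 6
cx_3 = 12
cy_3 = 8
cz_3 = 2
r_3 = 2.5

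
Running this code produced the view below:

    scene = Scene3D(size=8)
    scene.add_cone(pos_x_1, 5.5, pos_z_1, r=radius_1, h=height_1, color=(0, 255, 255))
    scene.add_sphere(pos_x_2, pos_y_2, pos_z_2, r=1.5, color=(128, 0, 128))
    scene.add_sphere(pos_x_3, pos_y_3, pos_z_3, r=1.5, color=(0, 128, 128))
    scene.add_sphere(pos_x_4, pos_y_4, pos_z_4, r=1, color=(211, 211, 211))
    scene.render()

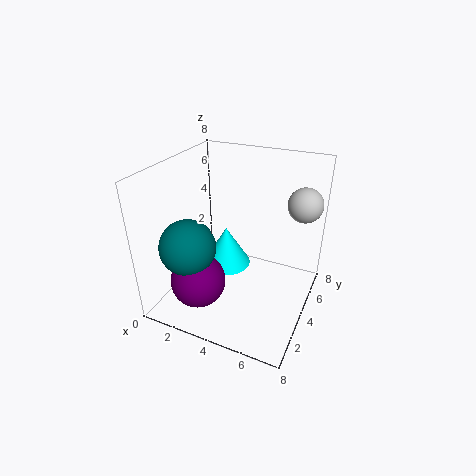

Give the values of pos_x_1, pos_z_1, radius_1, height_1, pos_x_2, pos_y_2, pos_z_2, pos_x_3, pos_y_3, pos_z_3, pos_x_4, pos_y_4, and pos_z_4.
pos_x_1 = 2.5; pos_z_1 = 1; radius_1 = 1.5; height_1 = 2.5; pos_x_2 = 2.5; pos_y_2 = 2; pos_z_2 = 2; pos_x_3 = 2; pos_y_3 = 2; pos_z_3 = 4; pos_x_4 = 7; pos_y_4 = 6.5; pos_z_4 = 5.5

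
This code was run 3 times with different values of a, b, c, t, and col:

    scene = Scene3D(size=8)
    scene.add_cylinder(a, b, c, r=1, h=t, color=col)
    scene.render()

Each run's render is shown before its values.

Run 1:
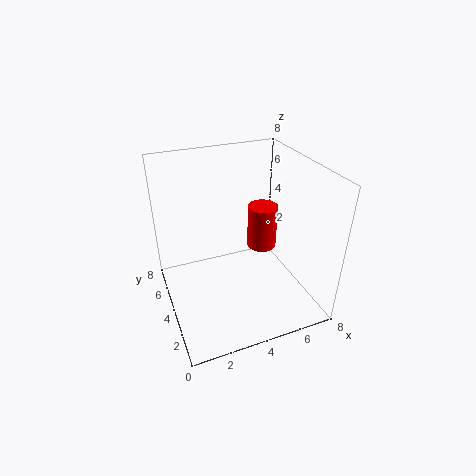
a = 7, b = 7, c = 1, t = 3, col = 'red'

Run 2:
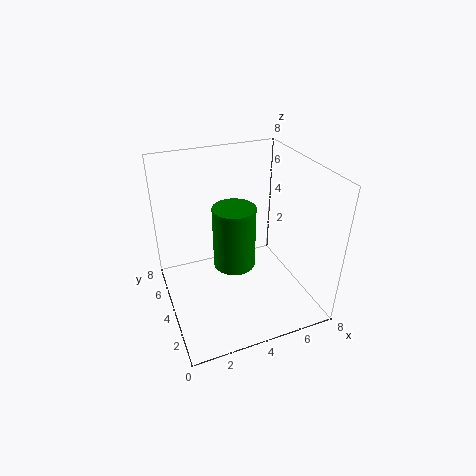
a = 3, b = 2, c = 4, t = 3, col = 'green'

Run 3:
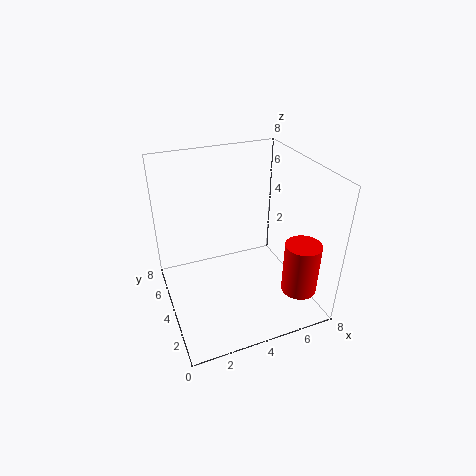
a = 7, b = 2, c = 1, t = 3, col = 'red'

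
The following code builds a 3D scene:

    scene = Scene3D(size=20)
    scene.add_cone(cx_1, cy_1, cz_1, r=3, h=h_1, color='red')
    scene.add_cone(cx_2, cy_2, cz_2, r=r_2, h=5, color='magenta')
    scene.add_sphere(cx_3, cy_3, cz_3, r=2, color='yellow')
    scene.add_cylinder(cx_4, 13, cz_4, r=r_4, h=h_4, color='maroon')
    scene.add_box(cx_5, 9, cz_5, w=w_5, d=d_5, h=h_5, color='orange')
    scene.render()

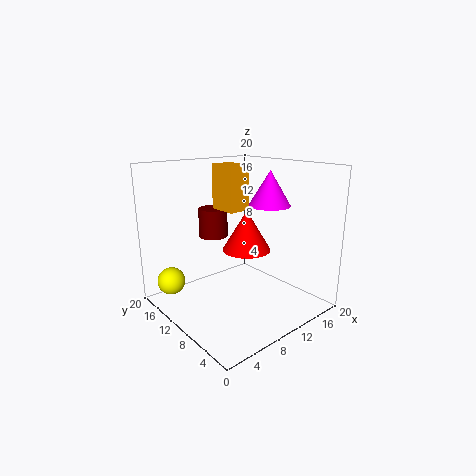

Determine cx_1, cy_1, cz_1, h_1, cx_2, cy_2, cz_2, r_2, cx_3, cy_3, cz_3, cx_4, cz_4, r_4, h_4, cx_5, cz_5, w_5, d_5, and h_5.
cx_1 = 8, cy_1 = 6, cz_1 = 10, h_1 = 5, cx_2 = 15, cy_2 = 9, cz_2 = 14, r_2 = 3, cx_3 = 3, cy_3 = 17, cz_3 = 3, cx_4 = 8, cz_4 = 10, r_4 = 2, h_4 = 4, cx_5 = 8, cz_5 = 14, w_5 = 3, d_5 = 4, h_5 = 6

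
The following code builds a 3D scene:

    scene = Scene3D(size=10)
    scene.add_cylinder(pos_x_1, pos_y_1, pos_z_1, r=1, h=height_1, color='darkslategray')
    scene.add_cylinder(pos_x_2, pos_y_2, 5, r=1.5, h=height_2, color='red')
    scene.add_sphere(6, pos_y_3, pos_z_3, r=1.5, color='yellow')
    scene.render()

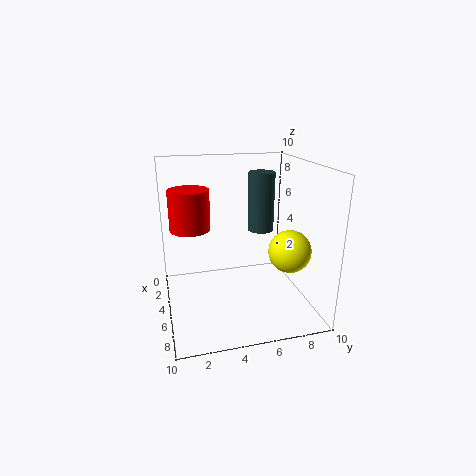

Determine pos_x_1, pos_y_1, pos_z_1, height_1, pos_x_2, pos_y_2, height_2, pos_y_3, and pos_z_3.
pos_x_1 = 2.5
pos_y_1 = 7.5
pos_z_1 = 4.5
height_1 = 4.5
pos_x_2 = 2.5
pos_y_2 = 2
height_2 = 3
pos_y_3 = 8.5
pos_z_3 = 4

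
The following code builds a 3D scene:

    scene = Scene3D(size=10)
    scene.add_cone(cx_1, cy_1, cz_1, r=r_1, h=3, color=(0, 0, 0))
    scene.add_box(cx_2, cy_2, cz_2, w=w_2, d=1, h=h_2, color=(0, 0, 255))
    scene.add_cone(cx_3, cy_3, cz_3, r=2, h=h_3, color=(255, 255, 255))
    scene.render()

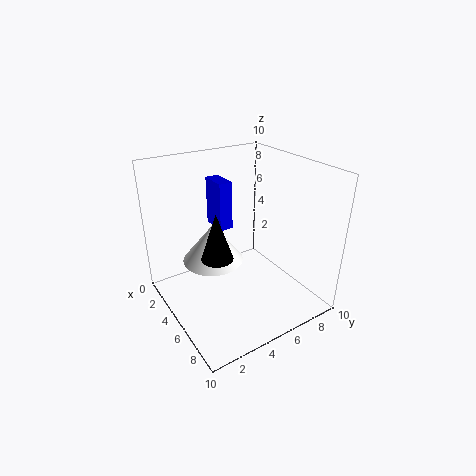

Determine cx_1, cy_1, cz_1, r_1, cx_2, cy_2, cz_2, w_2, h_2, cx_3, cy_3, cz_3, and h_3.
cx_1 = 6.5; cy_1 = 2.5; cz_1 = 5; r_1 = 1; cx_2 = 1.5; cy_2 = 4.5; cz_2 = 5; w_2 = 2; h_2 = 3.5; cx_3 = 5; cy_3 = 3; cz_3 = 4; h_3 = 2.5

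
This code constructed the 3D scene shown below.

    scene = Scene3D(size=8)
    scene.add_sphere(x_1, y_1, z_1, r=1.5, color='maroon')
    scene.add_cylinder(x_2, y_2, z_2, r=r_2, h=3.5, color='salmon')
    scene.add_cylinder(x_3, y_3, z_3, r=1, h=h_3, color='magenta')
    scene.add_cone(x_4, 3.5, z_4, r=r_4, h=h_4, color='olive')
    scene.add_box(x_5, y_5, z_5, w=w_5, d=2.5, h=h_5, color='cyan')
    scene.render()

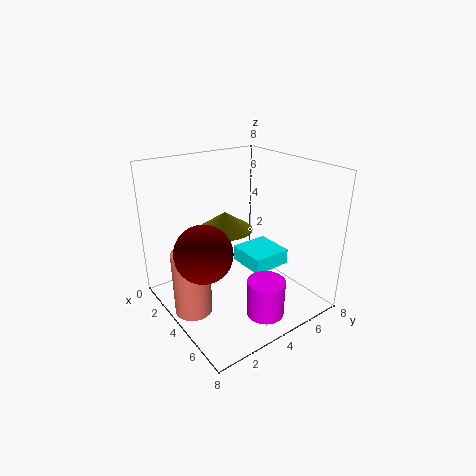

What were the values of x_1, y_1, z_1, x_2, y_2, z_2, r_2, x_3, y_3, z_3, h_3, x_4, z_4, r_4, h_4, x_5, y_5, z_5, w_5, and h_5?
x_1 = 4.5; y_1 = 1.5; z_1 = 4; x_2 = 4; y_2 = 1; z_2 = 0.5; r_2 = 1; x_3 = 6.5; y_3 = 4; z_3 = 0.5; h_3 = 2; x_4 = 3.5; z_4 = 4.5; r_4 = 1.5; h_4 = 1; x_5 = 1.5; y_5 = 5.5; z_5 = 1; w_5 = 2.5; h_5 = 1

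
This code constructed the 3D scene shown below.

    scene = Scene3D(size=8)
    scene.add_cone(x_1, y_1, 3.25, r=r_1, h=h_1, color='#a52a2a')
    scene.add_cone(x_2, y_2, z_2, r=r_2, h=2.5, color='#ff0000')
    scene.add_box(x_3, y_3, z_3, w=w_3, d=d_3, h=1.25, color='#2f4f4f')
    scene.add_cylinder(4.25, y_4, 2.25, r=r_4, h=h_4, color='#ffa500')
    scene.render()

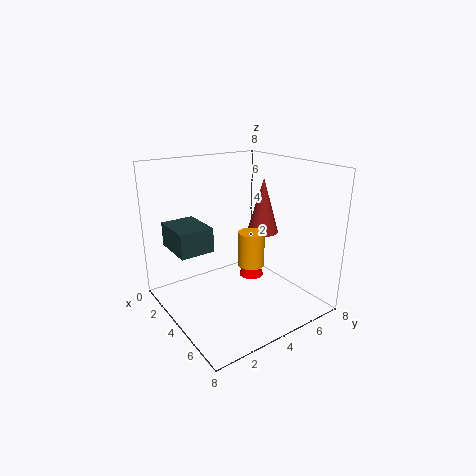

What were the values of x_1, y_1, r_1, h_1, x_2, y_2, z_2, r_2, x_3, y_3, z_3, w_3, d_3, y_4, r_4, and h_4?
x_1 = 2.5; y_1 = 7; r_1 = 1; h_1 = 3.5; x_2 = 3; y_2 = 5.75; z_2 = 0.75; r_2 = 0.75; x_3 = 2.5; y_3 = 0.25; z_3 = 4; w_3 = 2.25; d_3 = 1.75; y_4 = 4.75; r_4 = 0.75; h_4 = 2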